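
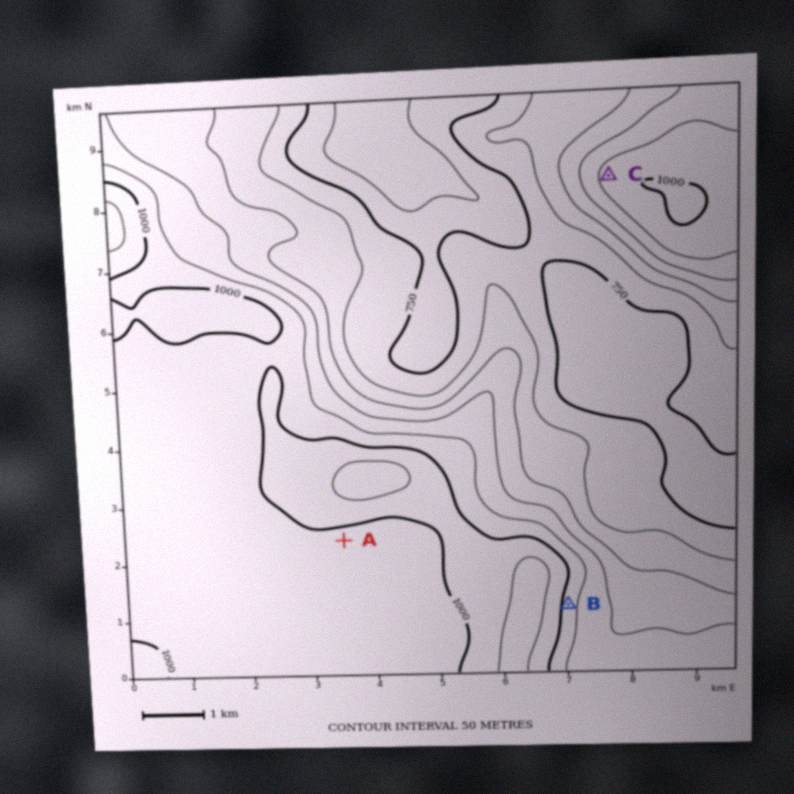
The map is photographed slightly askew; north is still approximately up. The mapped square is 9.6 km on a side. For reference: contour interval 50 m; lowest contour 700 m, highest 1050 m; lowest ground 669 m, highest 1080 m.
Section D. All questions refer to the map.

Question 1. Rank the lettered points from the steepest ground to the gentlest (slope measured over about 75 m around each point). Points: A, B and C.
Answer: B C A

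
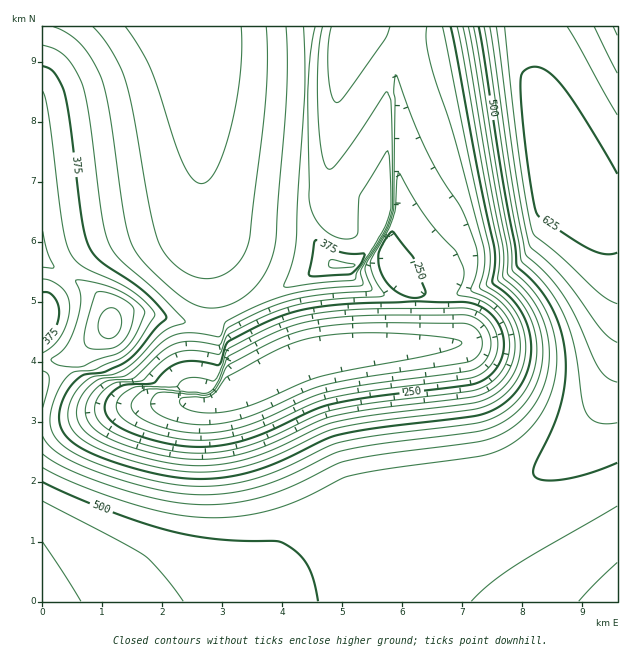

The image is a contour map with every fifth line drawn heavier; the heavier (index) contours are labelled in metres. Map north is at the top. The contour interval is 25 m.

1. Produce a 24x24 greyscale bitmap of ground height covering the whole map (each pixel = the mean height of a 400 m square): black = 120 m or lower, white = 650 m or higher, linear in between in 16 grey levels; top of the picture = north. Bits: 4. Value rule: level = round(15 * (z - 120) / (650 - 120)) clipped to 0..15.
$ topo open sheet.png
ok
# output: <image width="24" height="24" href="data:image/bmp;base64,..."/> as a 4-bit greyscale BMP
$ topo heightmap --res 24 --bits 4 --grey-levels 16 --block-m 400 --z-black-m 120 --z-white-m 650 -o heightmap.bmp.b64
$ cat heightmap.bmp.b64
<image width="24" height="24" href="data:image/bmp;base64,Qk2WAQAAAAAAAHYAAAAoAAAAGAAAABgAAAABAAQAAAAAACABAAATCwAAEwsAABAAAAAAAAAAAAAAABEREQAiIiIAMzMzAERERABVVVUAZmZmAHd3dwCIiIgAmZmZAKqqqgC7u7sAzMzMAN3d3QDu7u4A////AMzMy7u7u7uqqqqqmczMu7u7u7u6qqqqqczLu7u7u7u7uqqqqsu7qqqqq7u7u7uqqruqmZmZqqu7u7u7qqmIdmZ4iaqqqqu7u4dlRERFZ4mZmaq7u4ZDIhIjRWZ3eImru4ZDIRERIzREVWebvIh2QzIQAREiIjWKzImYZUQhEAARESWKzXmqhmZDIhERESWLzXiphmZmVERDNFeb3YiHZVVWd3VERGm97oh2VVVWd3ZERGre7od2VVVWZ2dURXru7odmVUVWZmdkVXvv/4dmVURVZmZlVozv/odmVERVZmZlVpz//odlVERVZmZlVp3/7odlVERVZlZlZ63+7ndlVERVZlVVZ63u7XZlRERVZlVVaL7u7WZVRERVZlVWaL7u3Q=="/>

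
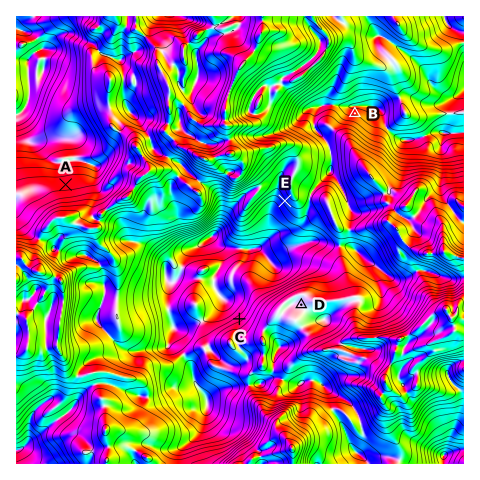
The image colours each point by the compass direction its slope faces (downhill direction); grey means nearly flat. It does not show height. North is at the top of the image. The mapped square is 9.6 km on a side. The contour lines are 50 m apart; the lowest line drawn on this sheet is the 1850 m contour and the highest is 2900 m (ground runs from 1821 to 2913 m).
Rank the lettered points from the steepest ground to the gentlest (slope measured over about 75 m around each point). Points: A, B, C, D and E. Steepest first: E C B A D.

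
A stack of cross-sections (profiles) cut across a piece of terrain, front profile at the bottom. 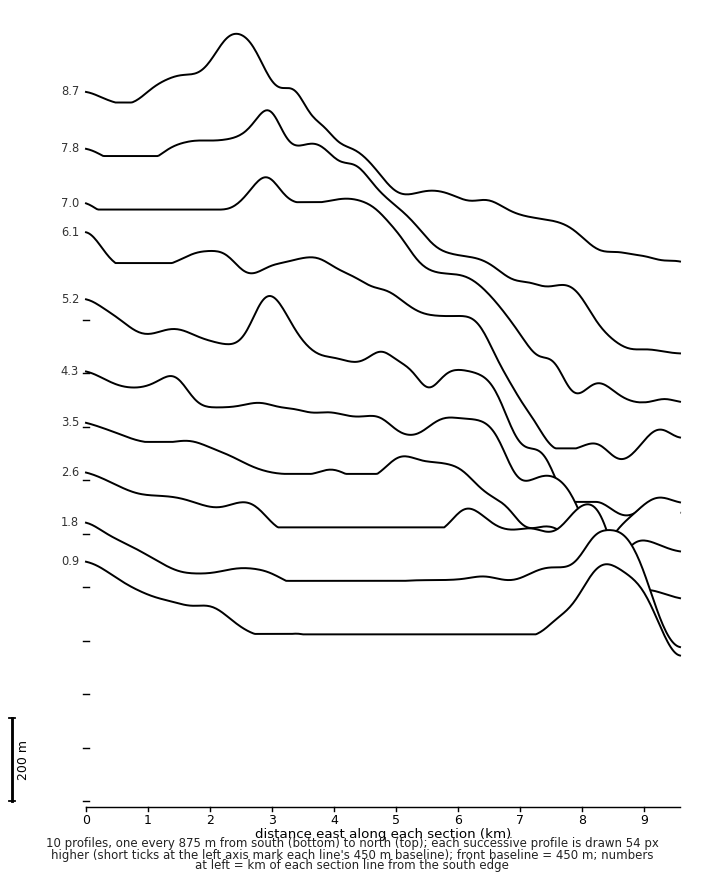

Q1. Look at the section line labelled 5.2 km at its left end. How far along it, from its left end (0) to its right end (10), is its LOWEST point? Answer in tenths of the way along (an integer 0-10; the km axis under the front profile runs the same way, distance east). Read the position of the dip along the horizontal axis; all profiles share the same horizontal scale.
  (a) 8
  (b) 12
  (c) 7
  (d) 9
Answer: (d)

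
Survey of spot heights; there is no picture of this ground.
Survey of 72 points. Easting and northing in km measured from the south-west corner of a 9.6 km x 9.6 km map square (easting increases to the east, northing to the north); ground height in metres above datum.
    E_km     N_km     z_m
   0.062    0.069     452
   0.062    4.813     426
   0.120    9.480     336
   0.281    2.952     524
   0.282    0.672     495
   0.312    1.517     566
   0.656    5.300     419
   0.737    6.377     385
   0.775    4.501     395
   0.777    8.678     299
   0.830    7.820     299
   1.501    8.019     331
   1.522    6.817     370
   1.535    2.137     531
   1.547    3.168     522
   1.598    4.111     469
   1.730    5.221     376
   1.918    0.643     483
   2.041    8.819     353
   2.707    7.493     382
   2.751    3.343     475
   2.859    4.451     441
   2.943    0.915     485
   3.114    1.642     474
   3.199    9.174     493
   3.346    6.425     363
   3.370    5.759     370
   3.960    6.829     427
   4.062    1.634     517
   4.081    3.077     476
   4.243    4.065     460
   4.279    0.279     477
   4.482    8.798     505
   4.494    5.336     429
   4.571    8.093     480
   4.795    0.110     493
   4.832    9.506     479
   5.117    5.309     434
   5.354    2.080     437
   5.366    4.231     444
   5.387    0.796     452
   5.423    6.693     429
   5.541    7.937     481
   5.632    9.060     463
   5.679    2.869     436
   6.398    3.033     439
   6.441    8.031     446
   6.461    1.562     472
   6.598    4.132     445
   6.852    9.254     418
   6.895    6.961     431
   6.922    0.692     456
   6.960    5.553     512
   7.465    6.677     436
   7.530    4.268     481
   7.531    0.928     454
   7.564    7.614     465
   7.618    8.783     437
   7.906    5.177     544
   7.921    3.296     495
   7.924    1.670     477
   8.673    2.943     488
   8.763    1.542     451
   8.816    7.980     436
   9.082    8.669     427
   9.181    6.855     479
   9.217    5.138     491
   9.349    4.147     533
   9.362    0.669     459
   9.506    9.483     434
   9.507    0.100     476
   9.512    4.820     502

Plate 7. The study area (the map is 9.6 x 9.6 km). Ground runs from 290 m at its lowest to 570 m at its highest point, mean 455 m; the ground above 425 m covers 70.7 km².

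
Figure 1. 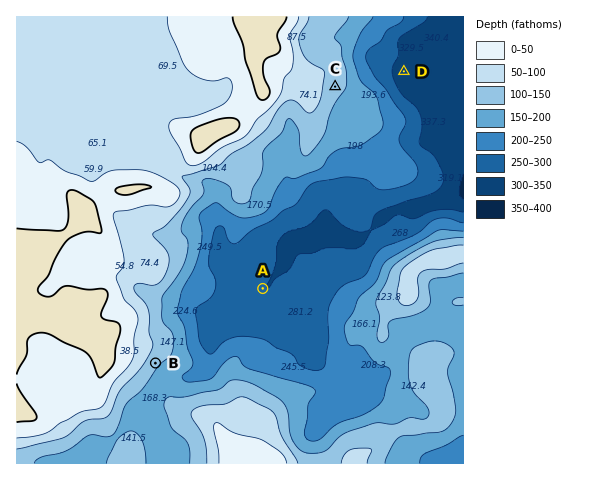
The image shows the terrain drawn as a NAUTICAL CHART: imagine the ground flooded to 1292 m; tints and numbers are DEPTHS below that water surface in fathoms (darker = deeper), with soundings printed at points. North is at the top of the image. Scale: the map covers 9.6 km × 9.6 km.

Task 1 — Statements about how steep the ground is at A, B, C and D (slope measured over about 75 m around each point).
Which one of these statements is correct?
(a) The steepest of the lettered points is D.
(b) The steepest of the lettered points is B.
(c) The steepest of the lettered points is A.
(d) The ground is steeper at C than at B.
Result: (b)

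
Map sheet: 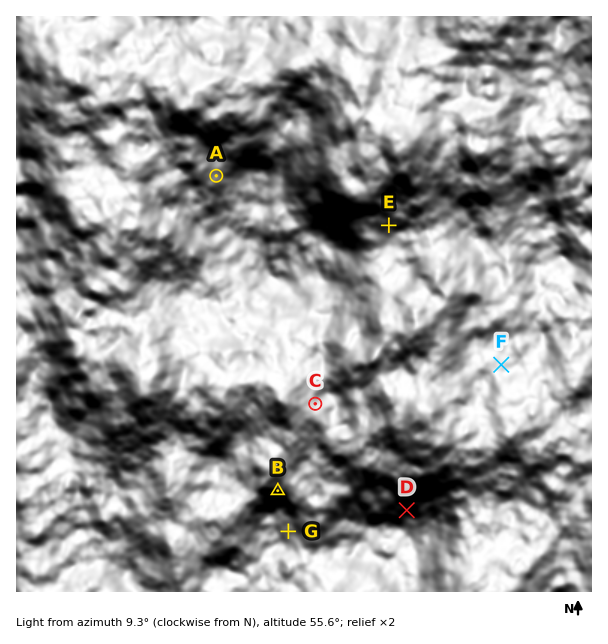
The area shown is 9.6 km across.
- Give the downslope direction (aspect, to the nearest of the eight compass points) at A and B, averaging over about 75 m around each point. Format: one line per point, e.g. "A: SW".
A: E
B: S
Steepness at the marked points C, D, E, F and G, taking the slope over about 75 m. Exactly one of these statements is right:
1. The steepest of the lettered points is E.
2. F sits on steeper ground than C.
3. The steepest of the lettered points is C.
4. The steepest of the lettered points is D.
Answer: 4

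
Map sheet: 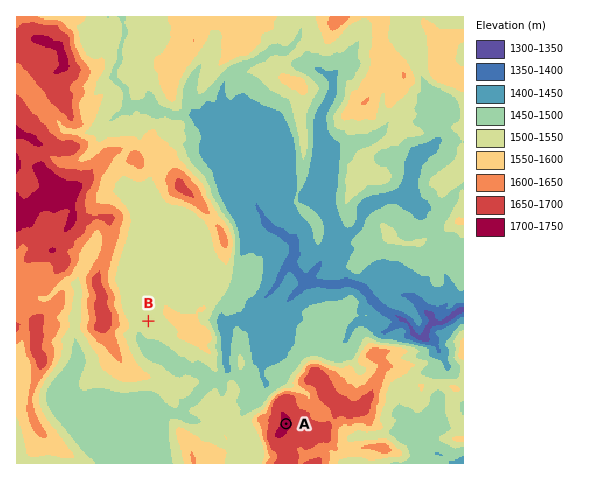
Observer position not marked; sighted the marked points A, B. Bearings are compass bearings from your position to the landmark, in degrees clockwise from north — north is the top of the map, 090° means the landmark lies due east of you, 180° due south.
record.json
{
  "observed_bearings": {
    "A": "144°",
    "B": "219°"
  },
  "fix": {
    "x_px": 182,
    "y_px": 280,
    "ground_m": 1520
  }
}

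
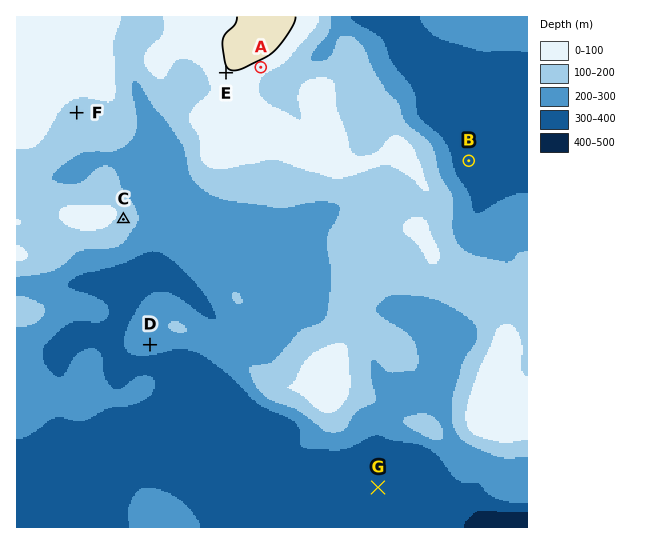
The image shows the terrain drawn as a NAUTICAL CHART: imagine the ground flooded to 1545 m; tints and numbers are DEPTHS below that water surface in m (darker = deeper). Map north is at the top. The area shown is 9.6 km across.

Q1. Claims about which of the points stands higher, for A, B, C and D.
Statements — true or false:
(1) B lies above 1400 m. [false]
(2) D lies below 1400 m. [true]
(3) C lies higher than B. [true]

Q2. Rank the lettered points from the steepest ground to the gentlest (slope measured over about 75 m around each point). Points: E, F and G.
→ E F G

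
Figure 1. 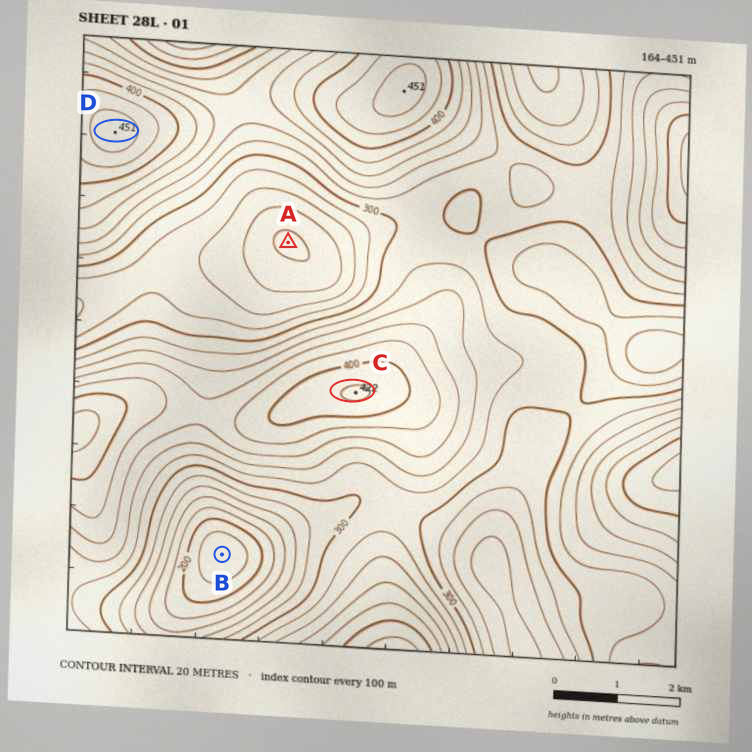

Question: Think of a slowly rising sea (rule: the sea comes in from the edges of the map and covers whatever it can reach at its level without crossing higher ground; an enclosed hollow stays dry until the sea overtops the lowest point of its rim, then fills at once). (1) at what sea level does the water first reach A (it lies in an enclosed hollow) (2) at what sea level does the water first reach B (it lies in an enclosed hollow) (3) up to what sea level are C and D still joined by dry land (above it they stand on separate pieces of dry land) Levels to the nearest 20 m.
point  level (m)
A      280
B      240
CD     300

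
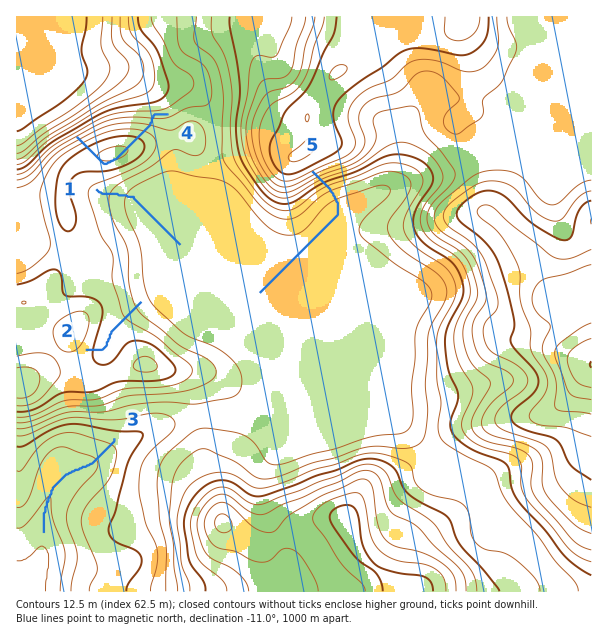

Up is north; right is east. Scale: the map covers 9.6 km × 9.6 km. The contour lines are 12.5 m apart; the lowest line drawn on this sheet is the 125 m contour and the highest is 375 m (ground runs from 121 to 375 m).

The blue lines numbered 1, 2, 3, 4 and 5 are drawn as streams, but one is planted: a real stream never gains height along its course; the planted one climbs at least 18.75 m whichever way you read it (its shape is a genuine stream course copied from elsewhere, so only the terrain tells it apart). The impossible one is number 4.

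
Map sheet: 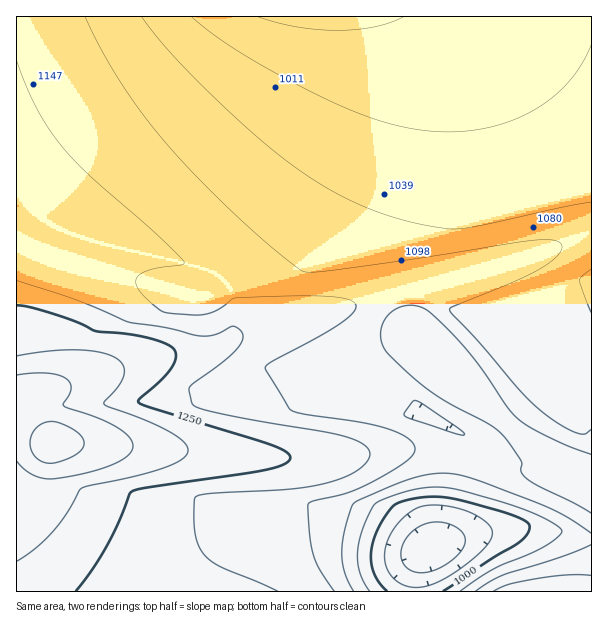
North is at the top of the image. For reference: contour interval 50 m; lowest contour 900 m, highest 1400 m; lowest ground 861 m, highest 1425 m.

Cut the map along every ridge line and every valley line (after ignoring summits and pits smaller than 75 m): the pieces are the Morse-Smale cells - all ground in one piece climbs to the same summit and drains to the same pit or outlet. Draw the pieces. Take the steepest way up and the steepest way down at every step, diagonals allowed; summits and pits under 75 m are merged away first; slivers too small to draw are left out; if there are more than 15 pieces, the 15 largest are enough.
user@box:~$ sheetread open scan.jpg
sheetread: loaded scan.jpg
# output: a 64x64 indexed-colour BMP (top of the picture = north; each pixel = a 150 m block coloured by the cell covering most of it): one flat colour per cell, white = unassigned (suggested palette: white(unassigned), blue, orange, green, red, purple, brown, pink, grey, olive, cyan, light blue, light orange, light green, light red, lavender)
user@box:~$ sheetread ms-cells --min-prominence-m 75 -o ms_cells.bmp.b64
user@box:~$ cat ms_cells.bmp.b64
<image width="64" height="64" href="data:image/bmp;base64,Qk12CAAAAAAAAHYAAAAoAAAAQAAAAEAAAAABAAQAAAAAAAAIAAATCwAAEwsAABAAAAAAAAAA////ALR3HwAOf/8ALKAsACgn1gC9Z5QAS1aMAMJ34wB/f38AIr28AM++FwDox64AeLv/AIrfmACWmP8A1bDFACIiIiIiIiIiIiIiIiIiIiIiIiIiIiIzMzMzMzMzMzMzIiIiIiIiIiIiIiIiIiIiIiIiIiIiIjMzMzMzMzMzMzMiIiIiIiIiIiIiIiIiIiIiIiIiIiIiIzMzMzMzMzMzMyIiIiIiIiIiIiIiIiIiIiIiIiIiIiIjMzMzMzMzMzMzIiIiIiIiIiIiIiIiIiIiIiIiIiIiIiIzMzMzMzMzMzMiIiIiIiIiIiIiIiIiIiIiIiIiIiIiIiIzMzMzMzMzMyIiIiIiIiIiIiIiIiIiIiIiIiIiIiIiIiIiMzMzMzIiIiIiIiIiIiIiIiIiIiIiIiIiIiIiIiIiIiIiIiIiIiIiIiIiIiIiIiIiIiIiIiIiIiIiIiIiIiIiIiIiIiIiIiIiIiIiIiIiIiIiIiIiIiIiIiIiIiIiIiIiIiIiIiIiIiIiIiIiIiIiIiIiIiIiIiIiIiIiIiIiIiIiIiIiIiIiIiIiIiIiIiIiIiIiIiIiIiIiIiIiIiIiIiIiIiIiIiIiIiIiIiIiIiIiIiIiIiIiIiIiIiIiIiIiIiIiIiIiIiIiIiIiIiIiIiIiIiIiIiIiIiIiIiIiIiIiIiIiIREiIiIiIiIiIiIiIiIiIiIiIiIiIiIiIiIiIiIiIiERESIiIiIiIiIiIiIiIiIiIiIiIiIiIiIiIiIiIiIiERERIiIiIiIiIiIiIiIiIiIiIiIiIiIiIiIiIiIiIiEREREiIiIiIiIiIiIiIiIiIiIiIiIiIiIiIiIiIiIiERERESIiIiIiIiIiIiIiIiIiIiIiIiIiIiIiIiIiIiERERERIiIiIiIiIiIiIiIiIiIiIiIiIiIiIiIiIiIiEREREREiIiIiIiIiIiIiIiIiIiIiIiIiIiIiIiIiIiERERERESIiIiIiIiIiIiIiIiIiIiIiIiIiIiIiIiIiERERERERIhEiIiIiIiIiIiIiIiIiIiIiIiIiIiIiIhEREREREREiIRESIiIiIiIiIiIiIiIiIiIiIiIiIiIhERERERERESIhERERIiIiIiIiIiIiIiIiIiIiIiIiIhERERERERERIiERERERESIiIiIiIiIiIiIiIiIiIiIhEREREREREREiERERERERERERIiIiIiIiIiIiIiIiIhERERERERERESIREREREREREREREiIiIiIiIiIiIiIhERERERERERERIiEREREREREREREREiIiIiIiIiIiIhEREREREREREREiIRERERERERERERERERIiIiIiIiIhERERERERERERESIhERERERERERERERERERESIiIiIhERERERERERERERIiERERERERERERERERERERERIiIhEREREREREREREREiIhERERERERERERERERERERERERERERERERERERERESIiERERERERERERERERERERERERERERERERERERERERIiIREREREREREREREREREREREREREREREREREREREREiIhERERERERERERERERERERERERERERERERERERERESIiIRERERERERERERERERERERERERERERERERERERERIiIhEREREREREREREREREREREREREREREREREREREREiIiERERERERERERERERERERERERERERERERERERERESIiIhERERERERERERERERERERERERERERERERERERERIiIREREREREREREREREREREREREREREREREREREREREiIRERERERERERERERERERERERERERERERERERERERESIRERERERERERERERERERERERERERERERERERERERERIRERERERERERERERERERERERERERERERERERERERERERERERERERERERERERERERERERERERERERERERERERERERERERERERERERERERERERERERERERERERERERERERERERERERERERERERERERERERERERERERERERERERERERERERERERERERERERERERERERERERERERERERERERERERERERERERERERERERERERERERERERERERERERERERERERERERERERERERERERERERERERERERERERERERERERERERERERERERERERERERERERERERERERERERERERERERERERERERERERERERERERERERERERERERERERERERERERERERERERERERERERERERERERERERERERERERERERERERERERERERERERERERERERERERERERERERERERERERERERERERERERERERERERERERERERERERERERERERERERERERERERERERERERERERERERERERERERERERERERERERERERERERERERERERERERERERERERERERERERERERERERERERERERERERERERERERERERERERERERERERERERERERERERERERERERERERERERERERERERERERERERERERERERERERERERERERERERERERERERERERERERERERERERERERERERERERERERERERERERERERERERERERERERERERERERERERERERERERERERERERERERERERERERERERERERERERERERERERERERERERERERERERERERERERERERERERERERERERERERERERERERERERERERERER"/>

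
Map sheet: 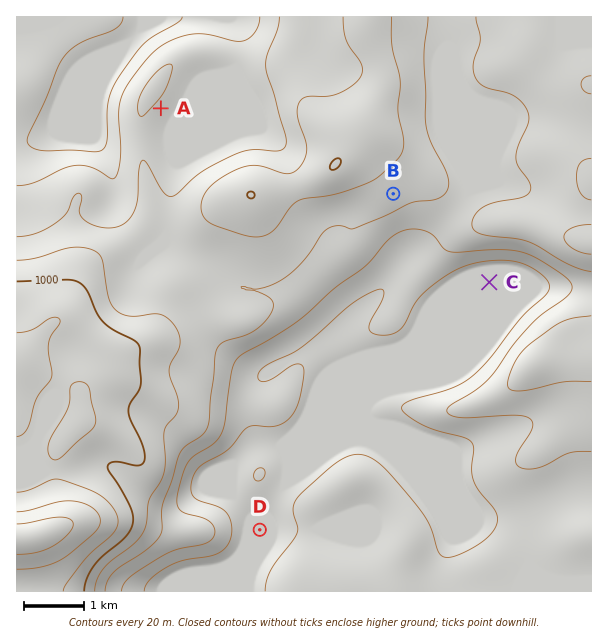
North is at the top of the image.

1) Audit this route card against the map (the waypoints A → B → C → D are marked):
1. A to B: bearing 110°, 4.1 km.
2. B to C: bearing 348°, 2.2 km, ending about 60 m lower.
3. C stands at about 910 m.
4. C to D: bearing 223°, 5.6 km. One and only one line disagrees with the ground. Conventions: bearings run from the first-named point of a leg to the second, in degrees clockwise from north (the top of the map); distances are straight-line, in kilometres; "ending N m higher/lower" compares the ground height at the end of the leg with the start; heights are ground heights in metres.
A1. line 2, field bearing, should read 133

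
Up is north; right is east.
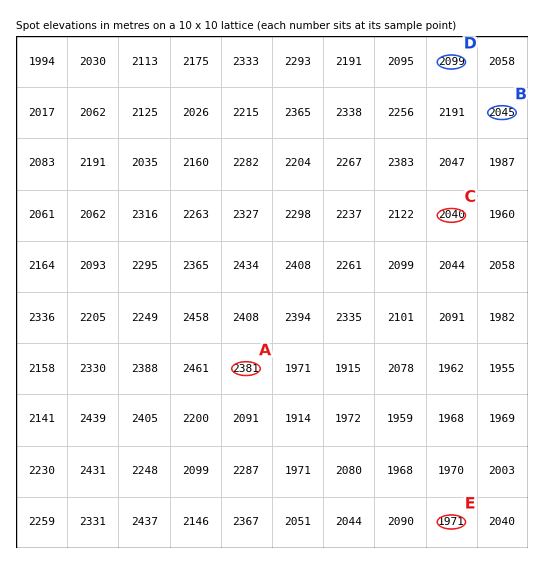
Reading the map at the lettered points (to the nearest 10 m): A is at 2380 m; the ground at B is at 2040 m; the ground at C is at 2040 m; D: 2100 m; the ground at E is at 1970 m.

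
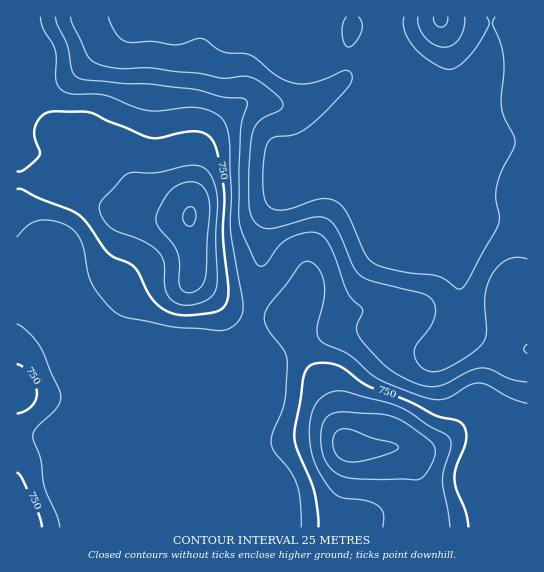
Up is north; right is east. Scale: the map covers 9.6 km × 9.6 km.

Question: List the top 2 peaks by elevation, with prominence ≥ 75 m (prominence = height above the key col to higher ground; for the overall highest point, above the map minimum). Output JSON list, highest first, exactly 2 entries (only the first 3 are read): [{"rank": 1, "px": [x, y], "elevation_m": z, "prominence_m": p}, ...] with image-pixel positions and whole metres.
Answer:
[{"rank": 1, "px": [349, 446], "elevation_m": 837, "prominence_m": 202}, {"rank": 2, "px": [190, 217], "elevation_m": 827, "prominence_m": 108}]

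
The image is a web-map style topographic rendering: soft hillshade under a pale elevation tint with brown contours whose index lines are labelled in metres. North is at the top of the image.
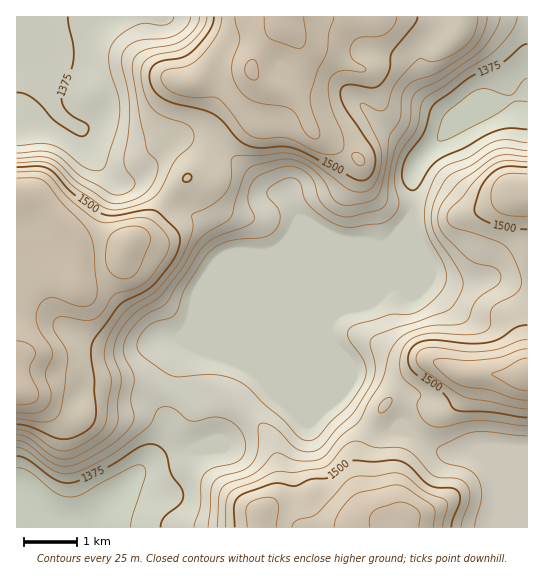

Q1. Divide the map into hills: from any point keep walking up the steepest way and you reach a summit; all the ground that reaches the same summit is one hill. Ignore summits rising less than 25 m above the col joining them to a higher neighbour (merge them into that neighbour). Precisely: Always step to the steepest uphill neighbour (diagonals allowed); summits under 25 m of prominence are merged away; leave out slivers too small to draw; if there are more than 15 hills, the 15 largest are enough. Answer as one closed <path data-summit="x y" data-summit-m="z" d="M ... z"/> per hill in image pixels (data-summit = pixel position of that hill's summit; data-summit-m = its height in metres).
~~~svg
<path data-summit="17 391" data-summit-m="1592" d="M17 49l-1 449 9 3 11 10 2 17 39 0 8-3 8-6 70-74 6-23 20-31-4-10 0-14 9-19 139-57 46-45-14-5-23 0-9-2-32-19-14-25-16-3-6-4-19-20-13-9-18-18-8-4-17-1-11 3-17 12-28 29-7 3-12-2-22-24-12-27-16-10-12-14-5-15-4-28-5-4z"/><path data-summit="285 18" data-summit-m="1590" d="M527 16l-510 0-1 33 23 10 5 4 4 28 5 15 12 14 16 10 12 27 22 24 12 2 7-3 28-29 17-12 11-3 17 1 8 4 18 18 13 9 19 20 6 4 16 3 14 25 36 20 28 1 18 4 6-2 23-26 0-42 9-18 26-25 44-21 11-8 26-12z"/><path data-summit="409 518" data-summit-m="1580" d="M346 279l-13 12-8 4-128 52-9 14-3 8 0 12 15 22 11 38-16 8-22 4-24 11-10 7-46 48-8 6-8 2 441 1-23-58-17-17-36-1-35-21-16 0-8 2-8-1-18-12-20-19-4-10 0-42-5-14 0-12z"/><path data-summit="527 374" data-summit-m="1593" d="M411 217l-22 26-10 2-30 30-8 15-13 33 0 12 5 14 2 46 2 6 20 19 18 12 8 1 8-2 16 0 35 21 36 1 17 17 24 57 8 1 1-243-27-6-50 4-20-6-18-42z"/><path data-summit="527 197" data-summit-m="1549" d="M527 92l-22 9-14 10-44 21-30 30-5 13 0 50 4 18 15 34 20 6 50-4 13 4 14 0z"/>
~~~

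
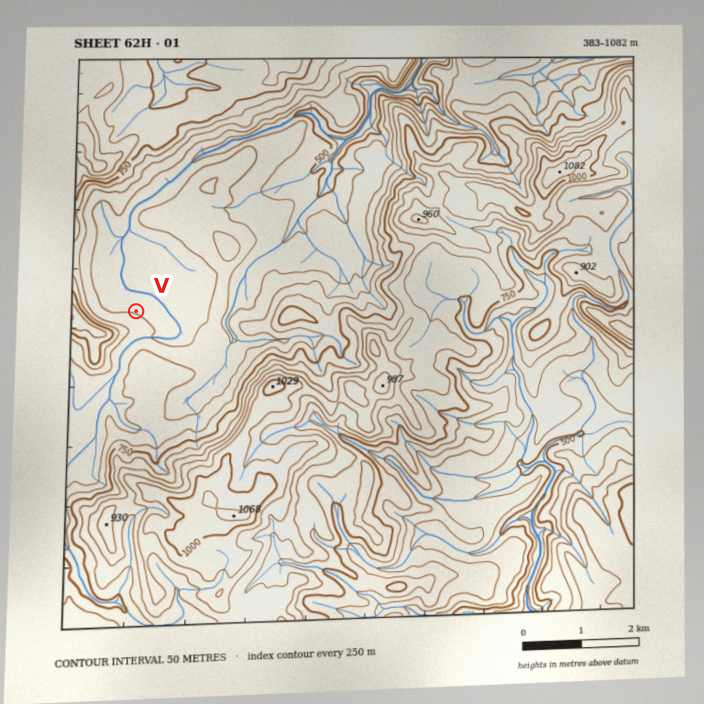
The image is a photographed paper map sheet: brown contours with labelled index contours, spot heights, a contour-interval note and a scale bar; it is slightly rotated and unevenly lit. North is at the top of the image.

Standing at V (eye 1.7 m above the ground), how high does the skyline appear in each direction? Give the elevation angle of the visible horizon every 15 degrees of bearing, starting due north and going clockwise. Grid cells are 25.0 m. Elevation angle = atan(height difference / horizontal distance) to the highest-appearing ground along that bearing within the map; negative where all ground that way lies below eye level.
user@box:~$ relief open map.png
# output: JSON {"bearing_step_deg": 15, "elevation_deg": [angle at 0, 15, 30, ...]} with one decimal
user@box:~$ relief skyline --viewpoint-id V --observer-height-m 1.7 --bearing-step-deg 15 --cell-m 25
{"bearing_step_deg": 15, "elevation_deg": [3.8, 3.0, 2.8, 1.7, 2.1, 3.5, 3.5, 4.6, 9.2, 7.8, 7.7, 7.3, 6.8, 8.1, 10.2, 16.0, 18.0, 14.4, 13.1, 8.7, 4.8, 3.2, 3.7, 7.2]}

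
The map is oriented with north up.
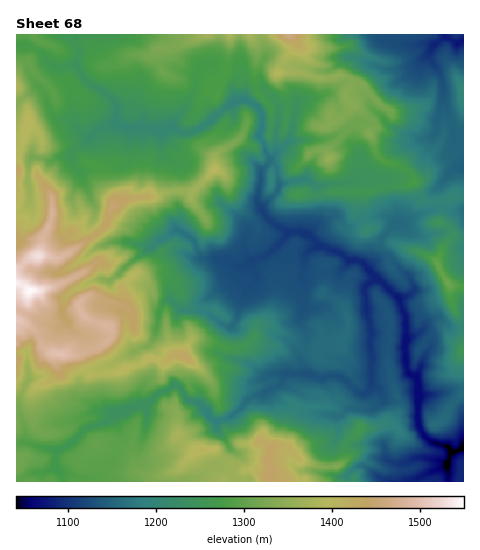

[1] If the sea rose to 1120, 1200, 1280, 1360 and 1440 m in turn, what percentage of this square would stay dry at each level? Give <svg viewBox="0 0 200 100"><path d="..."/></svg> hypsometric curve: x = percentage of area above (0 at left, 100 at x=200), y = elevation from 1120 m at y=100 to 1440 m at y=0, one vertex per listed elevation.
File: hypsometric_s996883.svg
<svg viewBox="0 0 200 100"><path d="M187 100l-55-25-52-25-46-25-23-25"/></svg>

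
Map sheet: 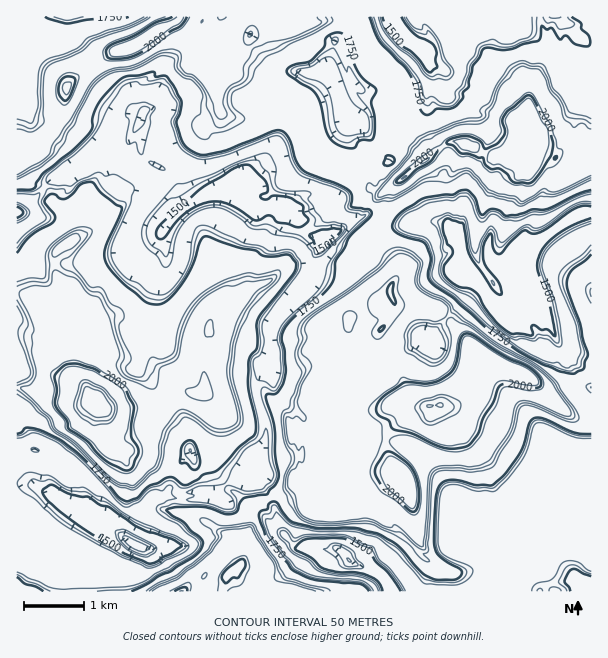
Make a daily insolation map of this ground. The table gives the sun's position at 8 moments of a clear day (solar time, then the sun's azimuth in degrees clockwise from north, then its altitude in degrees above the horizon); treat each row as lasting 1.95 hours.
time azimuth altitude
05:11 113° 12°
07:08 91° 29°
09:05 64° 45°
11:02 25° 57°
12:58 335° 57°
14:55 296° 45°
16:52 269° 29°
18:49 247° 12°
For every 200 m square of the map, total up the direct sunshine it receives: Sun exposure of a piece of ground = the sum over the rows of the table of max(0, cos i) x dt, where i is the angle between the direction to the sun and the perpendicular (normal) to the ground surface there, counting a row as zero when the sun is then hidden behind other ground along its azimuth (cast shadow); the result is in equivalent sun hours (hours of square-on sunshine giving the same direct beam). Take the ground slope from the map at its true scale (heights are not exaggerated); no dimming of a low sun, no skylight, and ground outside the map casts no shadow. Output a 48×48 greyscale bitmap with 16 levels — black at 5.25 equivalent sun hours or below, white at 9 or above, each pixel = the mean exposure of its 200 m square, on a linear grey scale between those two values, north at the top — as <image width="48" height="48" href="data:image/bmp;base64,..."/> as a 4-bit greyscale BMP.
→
<image width="48" height="48" href="data:image/bmp;base64,Qk32BAAAAAAAAHYAAAAoAAAAMAAAADAAAAABAAQAAAAAAIAEAAATCwAAEwsAABAAAAAAAAAAAAAAABEREQAiIiIAMzMzAERERABVVVUAZmZmAHd3dwCIiIgAmZmZAKqqqgC7u7sAzMzMAN3d3QDu7u4A////AOzN7cu7q7vM2q7u27vMu6athmzt7t7I3s3N3uzMy6vdu7vty6mZm3LFnMne7u3d7O7u7tzKmaqszMzcu7vYNxxq3b3d7u3e3e7u7duYhaq7ze7LubyAMMWGqs3e7u7u7u7u7btgB0NIru67MhAARTZbmbzu7u7u7u7u3LtlNKWLu7u5AAAAA0jOmazO7u7u7u7t3LtH3Fruyt6DNb3tu+6ZmZvM7u7u7u7dzII0fcuqqZ7Wq+7u7tWJmIzM7u7u7u23RYRlU7l7qrusje7u7WrrlmQkvu7u7rl460GLZ2nImsyqvu7u267qhiasWu7u7t3usxVnt67dx5y5vu7uzd7LoiRGxr7u7u3qMEncrJxr7Dq7rO7tzd3MyYvri4zu7rtwAp7t3Isd3bF7je7u3e3HOKeeepveyWIjSszrzIrIVXw5ru7u7tlZve6c2JlzaetGp2WqvMY37rlIvt7u7Hvqhq65yaIUjbWYuu6svNzM3rhLzO7u3c7bzc3YySKNvEu7vOzLzd283ql7zO7uzMzdzd3cm5rrus27zMy7y83e3bm5u+7u3NzLvO7tZIi6zLrc3MvKus3u7LiZms7u7d3cy87t3smpu6rd3dy7vLvu7KZomc7u7u7rqq7uuHmrqK3u7u7cy6ru7Zxmm+7u7t6qqK3ZmqzKhc3u7u7MzMvt3ox2ut7t7Z2IqMuamJqWWczu7u68zMvd3ptJnN7t3duyJ+u6q7t2PX3u7u3t3dzO7sdVqrvu7dzO7bu6y7tWbr7u7uzNzL3M7umDa7y97t3ey6vMu7o1u93e7c3cu6vdze6GGMzbztzLuqzWy7d53d2u3M3Lu7rN3cy7s6zMy97ZmpyLu6XM7ty8vd3My7y+7u7u6Zq9zM7rl5psu6jdzdy8mOq83Lyu7ty7u5et3N3NuqSIWqrN3MzLyruMy6zO7d3dzKiL7u7LyoOggqrM7szN3dx7qKze7dzezKMHvuu92XPF2iUrzJyN7u65xpvN7c3MvJvJOOs6xThzRURBnmuu7u7cy4m8zdzNua7Ky1e1V3ishDiTA0S8vu283cub7u7oWLxl2rg525WVqqZkNFtrzN3u7u23XO2s60WtzLpDWmdtp3betMQzve7u7t3txUi7x97uzKu2WLemfet87u6XOu7u7exERImbnO7d3LqsqYRt7u683u7nta7t7tfM3YRafe7MzMzM3H263u7M3tzsfHvr3andqc60ru2rutzNy8zLnu673tvembvLnbztq87u7u2rue3M3cusvu293crMtqnKSrnczc3u7u3Lmu7sy73cy+u8zcq5eIis3KjI2azu7u7aze7qu73azMzLzMq8yllkdUtY7Gnu7d7Ku97prLzLzu67zMvO3cUiW7eu7trOtYzLru7IiHrczdzMzc3czthDM1nu7uqb7Iar3uyolMvN3t3d3t3Ny8zOk4zu7u63bOvN7sqKdszMu87u7u7c3cu7zEju7tjdtkqM7bpxLN3tzM3t2+7MzM3bq7id3ezu7tjO7KcLvu7u7MzcjQ=="/>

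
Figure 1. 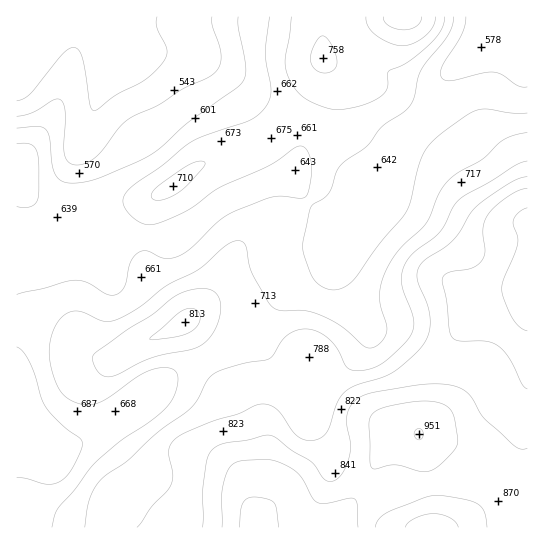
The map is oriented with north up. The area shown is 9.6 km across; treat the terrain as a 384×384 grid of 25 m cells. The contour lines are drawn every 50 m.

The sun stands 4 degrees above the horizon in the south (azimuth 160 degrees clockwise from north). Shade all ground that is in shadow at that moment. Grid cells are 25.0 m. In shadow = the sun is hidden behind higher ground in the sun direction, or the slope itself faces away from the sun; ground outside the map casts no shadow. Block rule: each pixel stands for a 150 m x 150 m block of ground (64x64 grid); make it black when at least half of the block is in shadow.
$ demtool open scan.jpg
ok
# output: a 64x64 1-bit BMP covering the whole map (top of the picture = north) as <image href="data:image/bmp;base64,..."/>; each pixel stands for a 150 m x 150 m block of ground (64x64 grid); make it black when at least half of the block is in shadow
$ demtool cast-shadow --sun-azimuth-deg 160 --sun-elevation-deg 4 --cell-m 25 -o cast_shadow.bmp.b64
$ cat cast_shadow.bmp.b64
<image width="64" height="64" href="data:image/bmp;base64,Qk0+AgAAAAAAAD4AAAAoAAAAQAAAAEAAAAABAAEAAAAAAAACAAATCwAAEwsAAAIAAAAAAAAA////AAAAAAAAAAAAAAPAAAAAAAADB/wAAgAAAAOH/4APwAAAB8f/wB/gAAAHw//A//AAYAfD/4D/+ABw5+H+AP/8AP/34AAA//4A///gAAA//wD//+AAAB//+f//gAAAD/////8AAAAH/////wAAAAD/////gcAAAB//////8AAAD///v//8AAAH//8D//4AAAP//gP//wAAAf/+Af/+AAAA//wB//wAAAA//gH/+AAAAAf/Af/wAAAYAf+B//AABj4Af///8AAHP8A////4AAf/4AH///AAB//4Af//4AAP//wB///AAB///wD//4AAH///AP//AAAf//+A//8AAB///4D//wB4H///gP///HgN///AH//+OAH//8Af//8QAP//4A///wAA///wD///gAB///gH///AAD///AP///AAAAH+Af///AAAAP4AB///A4IAAgAH//8H/8AAAAf//wf/8AAAB///B//4AAAH//8H//wAAAf//wf//wAAB///h///wAAH///j///wAAP//+P///gAA///8f//+AAB///x///wAAB///j///AAAD//+P///AAAH//4f//8AAAf//x///gAAB/+/H//+AAAH/z8f//wAAAf/Ph//+AAAA/4ED//wEAAD/AAP/+AYAAH8AA//gBAAAPAAB/4AAAAAYAAD+AAAAABgA=="/>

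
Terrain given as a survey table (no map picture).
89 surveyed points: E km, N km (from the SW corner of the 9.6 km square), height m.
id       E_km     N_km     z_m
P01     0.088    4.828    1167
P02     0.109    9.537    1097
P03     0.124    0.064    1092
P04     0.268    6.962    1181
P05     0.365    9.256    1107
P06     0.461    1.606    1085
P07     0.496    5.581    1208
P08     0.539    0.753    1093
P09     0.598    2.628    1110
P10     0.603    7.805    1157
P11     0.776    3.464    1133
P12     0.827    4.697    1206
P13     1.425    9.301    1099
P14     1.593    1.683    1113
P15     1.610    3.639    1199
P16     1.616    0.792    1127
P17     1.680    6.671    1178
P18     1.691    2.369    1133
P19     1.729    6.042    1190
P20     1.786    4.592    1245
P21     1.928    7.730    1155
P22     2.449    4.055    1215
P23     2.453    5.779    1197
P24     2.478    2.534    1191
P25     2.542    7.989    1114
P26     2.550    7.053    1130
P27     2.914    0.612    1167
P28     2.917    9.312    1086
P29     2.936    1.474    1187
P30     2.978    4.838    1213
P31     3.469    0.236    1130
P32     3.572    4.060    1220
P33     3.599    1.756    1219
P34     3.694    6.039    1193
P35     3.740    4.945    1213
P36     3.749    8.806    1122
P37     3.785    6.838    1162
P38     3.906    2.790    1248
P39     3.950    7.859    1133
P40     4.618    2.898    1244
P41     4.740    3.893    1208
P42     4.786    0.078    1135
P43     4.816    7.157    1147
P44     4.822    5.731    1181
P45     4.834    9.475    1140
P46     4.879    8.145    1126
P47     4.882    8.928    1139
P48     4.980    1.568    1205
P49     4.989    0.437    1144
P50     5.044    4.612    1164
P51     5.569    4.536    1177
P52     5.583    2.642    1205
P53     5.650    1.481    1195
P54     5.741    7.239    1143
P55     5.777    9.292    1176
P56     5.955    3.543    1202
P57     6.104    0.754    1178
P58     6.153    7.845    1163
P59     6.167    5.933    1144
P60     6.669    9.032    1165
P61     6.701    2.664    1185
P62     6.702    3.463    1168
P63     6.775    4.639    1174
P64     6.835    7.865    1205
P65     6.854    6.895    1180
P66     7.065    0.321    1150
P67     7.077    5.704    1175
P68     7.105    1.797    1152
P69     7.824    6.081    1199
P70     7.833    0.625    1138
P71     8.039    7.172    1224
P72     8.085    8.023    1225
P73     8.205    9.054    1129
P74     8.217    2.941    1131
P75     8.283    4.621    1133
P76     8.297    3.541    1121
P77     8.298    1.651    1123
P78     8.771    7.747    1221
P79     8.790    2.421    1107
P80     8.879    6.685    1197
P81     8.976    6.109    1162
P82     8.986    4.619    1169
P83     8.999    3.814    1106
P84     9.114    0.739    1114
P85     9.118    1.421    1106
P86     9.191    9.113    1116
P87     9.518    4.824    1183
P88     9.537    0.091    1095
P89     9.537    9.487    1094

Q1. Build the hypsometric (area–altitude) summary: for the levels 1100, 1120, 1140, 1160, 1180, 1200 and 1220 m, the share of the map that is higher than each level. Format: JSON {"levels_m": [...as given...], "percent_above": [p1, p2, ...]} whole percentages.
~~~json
{"levels_m": [1100, 1120, 1140, 1160, 1180, 1200, 1220], "percent_above": [95, 84, 69, 52, 35, 21, 9]}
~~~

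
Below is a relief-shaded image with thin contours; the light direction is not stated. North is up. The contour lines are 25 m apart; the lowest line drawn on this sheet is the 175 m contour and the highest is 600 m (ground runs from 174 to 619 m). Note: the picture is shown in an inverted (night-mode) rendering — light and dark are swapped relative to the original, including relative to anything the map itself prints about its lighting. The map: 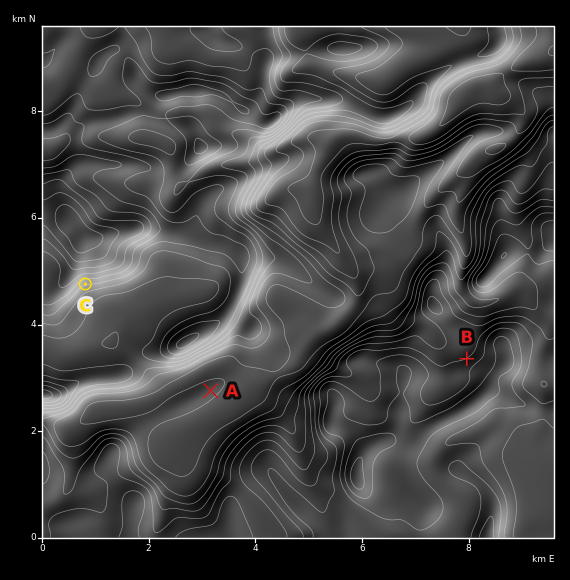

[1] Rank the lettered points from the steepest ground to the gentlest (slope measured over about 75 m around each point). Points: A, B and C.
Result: C B A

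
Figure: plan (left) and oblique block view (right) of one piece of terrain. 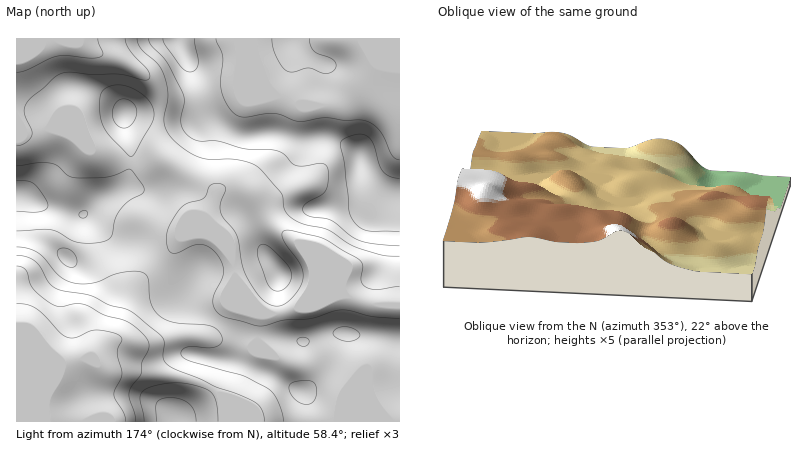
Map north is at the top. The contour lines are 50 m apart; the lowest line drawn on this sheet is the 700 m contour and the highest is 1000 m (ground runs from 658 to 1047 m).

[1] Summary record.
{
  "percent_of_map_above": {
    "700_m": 93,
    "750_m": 90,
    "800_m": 85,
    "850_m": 69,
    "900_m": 34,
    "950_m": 14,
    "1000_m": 3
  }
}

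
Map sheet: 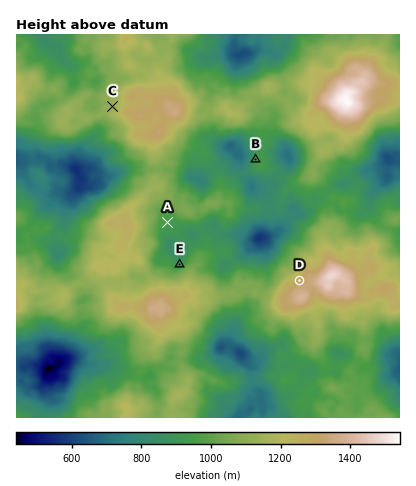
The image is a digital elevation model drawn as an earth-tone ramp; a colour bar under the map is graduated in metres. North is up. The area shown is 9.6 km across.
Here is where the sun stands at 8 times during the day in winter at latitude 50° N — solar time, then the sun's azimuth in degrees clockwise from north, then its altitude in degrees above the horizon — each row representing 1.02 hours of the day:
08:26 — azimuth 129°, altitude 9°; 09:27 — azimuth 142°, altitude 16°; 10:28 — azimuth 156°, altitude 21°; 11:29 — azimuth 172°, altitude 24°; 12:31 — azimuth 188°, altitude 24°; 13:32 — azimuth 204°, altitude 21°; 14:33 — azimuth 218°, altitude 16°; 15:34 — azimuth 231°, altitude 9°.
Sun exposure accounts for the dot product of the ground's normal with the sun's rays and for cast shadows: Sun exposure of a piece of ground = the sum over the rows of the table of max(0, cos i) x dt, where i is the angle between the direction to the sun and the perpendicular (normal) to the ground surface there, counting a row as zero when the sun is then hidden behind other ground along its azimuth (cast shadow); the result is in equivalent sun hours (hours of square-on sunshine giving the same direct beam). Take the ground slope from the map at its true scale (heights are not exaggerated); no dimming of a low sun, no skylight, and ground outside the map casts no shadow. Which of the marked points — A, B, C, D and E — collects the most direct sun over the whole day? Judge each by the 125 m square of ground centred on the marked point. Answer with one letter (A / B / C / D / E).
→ A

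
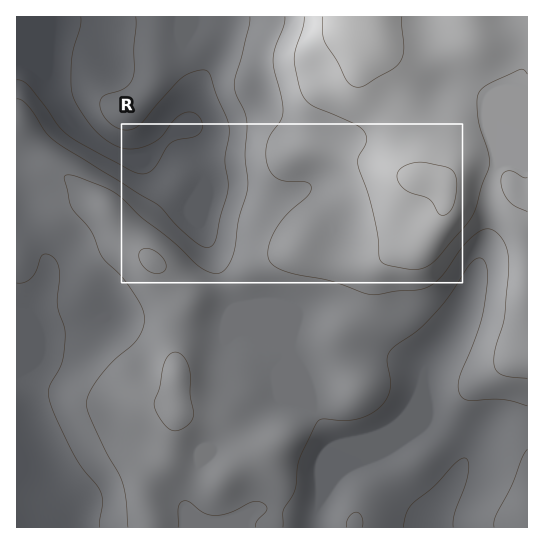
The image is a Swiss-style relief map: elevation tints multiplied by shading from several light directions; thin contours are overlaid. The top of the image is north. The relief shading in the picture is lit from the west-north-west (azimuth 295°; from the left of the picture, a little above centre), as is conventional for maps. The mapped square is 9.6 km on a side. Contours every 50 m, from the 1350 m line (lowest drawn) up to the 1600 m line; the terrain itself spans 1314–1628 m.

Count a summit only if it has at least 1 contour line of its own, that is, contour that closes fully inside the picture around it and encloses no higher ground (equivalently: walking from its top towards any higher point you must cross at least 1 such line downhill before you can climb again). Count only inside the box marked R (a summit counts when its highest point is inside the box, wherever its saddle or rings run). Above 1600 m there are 1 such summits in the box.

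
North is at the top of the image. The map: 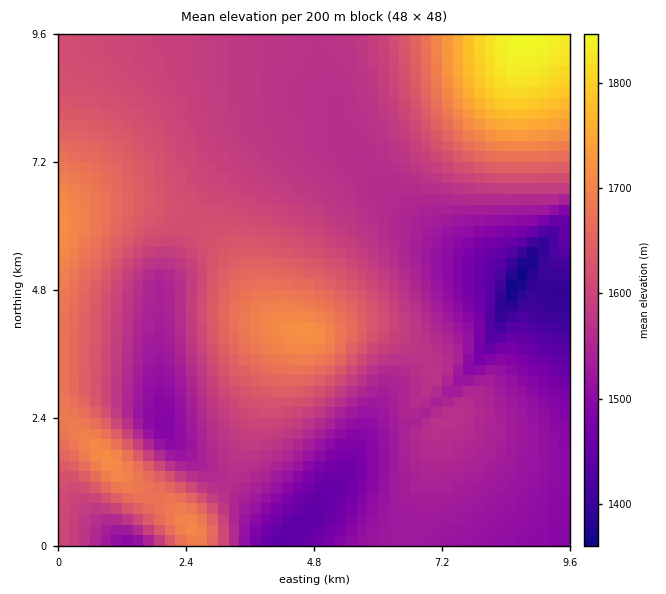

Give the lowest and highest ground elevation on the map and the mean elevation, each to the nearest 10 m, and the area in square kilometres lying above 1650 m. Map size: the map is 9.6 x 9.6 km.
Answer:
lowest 1350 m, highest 1850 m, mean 1590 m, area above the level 18.1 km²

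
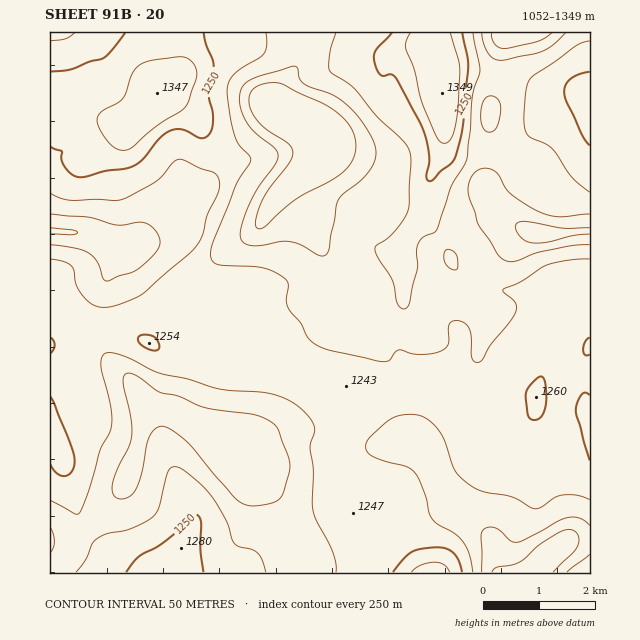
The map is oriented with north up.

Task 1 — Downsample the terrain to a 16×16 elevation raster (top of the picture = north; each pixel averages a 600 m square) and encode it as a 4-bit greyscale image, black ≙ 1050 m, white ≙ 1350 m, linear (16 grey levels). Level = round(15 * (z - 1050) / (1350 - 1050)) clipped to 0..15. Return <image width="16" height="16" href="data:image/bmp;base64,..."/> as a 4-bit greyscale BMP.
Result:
<image width="16" height="16" href="data:image/bmp;base64,Qk32AAAAAAAAAHYAAAAoAAAAEAAAABAAAAABAAQAAAAAAIAAAAATCwAAEwsAABAAAAAAAAAAAAAAABEREQAiIiIAMzMzAERERABVVVUAZmZmAHd3dwCIiIgAmZmZAKqqqgC7u7sAzMzMAN3d3QDu7u4A////AHibqHeIq3Mjd3mXZ5mHZmSGWHVHiId4iKdXU0eId4iJmFREV4h4iaqXVneImIiIqpiJiIiHeIiamImZh2d3d4mGeIiHZ3d3iGRGd2Vnh3VWVWZ2NFd3VESZh3cxNnlVd6zIiFEVe3Z5vO22ESedhoq83rc0eb6Wiom8uHaJzoNH"/>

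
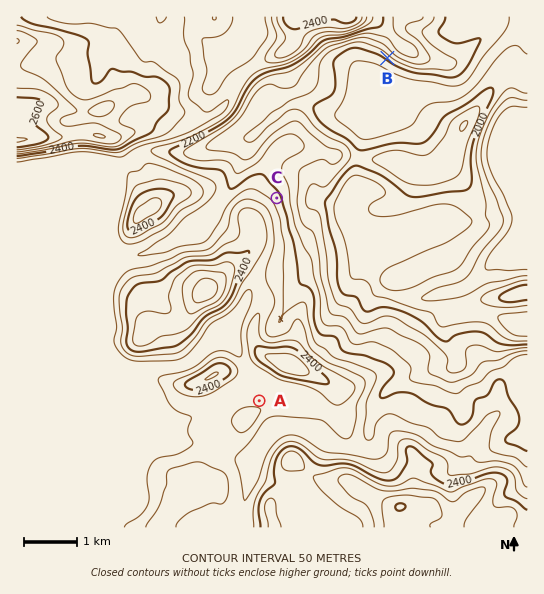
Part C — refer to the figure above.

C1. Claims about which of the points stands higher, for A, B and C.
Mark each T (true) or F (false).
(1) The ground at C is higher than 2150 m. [T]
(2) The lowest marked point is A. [F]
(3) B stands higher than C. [F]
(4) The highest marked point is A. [T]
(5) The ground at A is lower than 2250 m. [F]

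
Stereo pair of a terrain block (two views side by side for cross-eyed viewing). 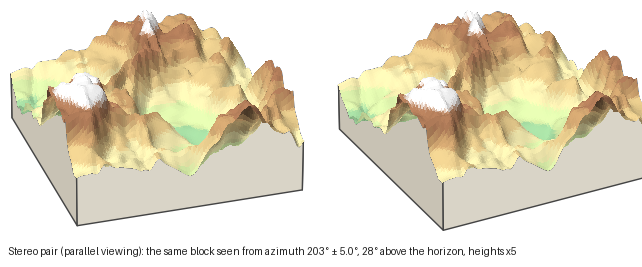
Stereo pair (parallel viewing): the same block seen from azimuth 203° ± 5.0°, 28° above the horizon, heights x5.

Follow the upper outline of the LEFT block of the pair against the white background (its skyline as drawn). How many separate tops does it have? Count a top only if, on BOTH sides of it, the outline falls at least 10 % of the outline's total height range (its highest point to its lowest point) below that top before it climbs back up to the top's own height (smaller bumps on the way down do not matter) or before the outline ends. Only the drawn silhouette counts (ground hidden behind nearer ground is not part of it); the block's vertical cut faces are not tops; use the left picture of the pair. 2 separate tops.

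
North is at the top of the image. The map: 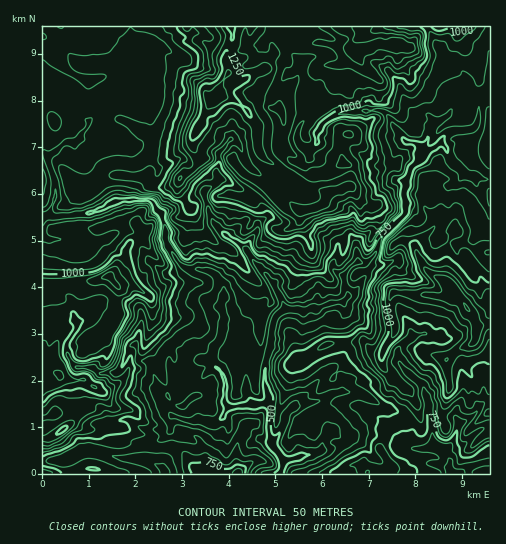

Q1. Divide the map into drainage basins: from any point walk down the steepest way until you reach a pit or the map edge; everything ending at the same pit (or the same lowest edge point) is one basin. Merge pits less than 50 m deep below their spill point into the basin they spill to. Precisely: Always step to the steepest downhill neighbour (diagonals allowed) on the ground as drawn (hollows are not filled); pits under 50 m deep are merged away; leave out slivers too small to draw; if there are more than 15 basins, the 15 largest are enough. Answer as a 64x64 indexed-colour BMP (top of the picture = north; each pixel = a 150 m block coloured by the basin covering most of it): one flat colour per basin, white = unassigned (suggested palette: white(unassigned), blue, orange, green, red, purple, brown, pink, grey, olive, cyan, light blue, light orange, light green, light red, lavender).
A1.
<image width="64" height="64" href="data:image/bmp;base64,Qk12CAAAAAAAAHYAAAAoAAAAQAAAAEAAAAABAAQAAAAAAAAIAAATCwAAEwsAABAAAAAAAAAA////ALR3HwAOf/8ALKAsACgn1gC9Z5QAS1aMAMJ34wB/f38AIr28AM++FwDox64AeLv/AIrfmACWmP8A1bDFADMzMxEzMzMzMzMzMRERERERERERERERERIiIiIiIiIiMzMzMzMzMzMzMzERERERERERERERERERESIiIiIiIiIzMzMzMzMzMzMzMRERERERERERERERERESIiIiIiIiIjMzMzMzMzMzMzERERERERERERERERERESIiIiIiIiIiMzMzMzMzMxEREREREREREREREREREREREiIiIiIiIiIRMzMzMzMxERERERERERERERERERERERESIiIiIiIiIhETMxERExERERERERERERERERERERERERIiIiIiIiIiERERERERERERERERERERERERERERERERERIiIiIiIiIRERERERERERERERERERERERERERERERERERIiIiIiIhERERERERERERERERERERERERERERERERERESIiIiIiERERERERERERERERERERERERERERERERERESIiIiIiIRERERERERERERERERERERERERERERERERERIiIiIiIhERERERERERERERERERERERERERERERERERIiIiIiIiERERERERERERERERERERERERERERERERERESIiIiIiIREREREREREREREREREREREREREREREREREREiIiIiIhERERERERERERERERERERERERERERERERERERIiIiIiEREREREREREREREREREREREREREREREREREREiEiIiIRERERERERERERERERERERERERERERERERERERERIiIhERERERERERERERERERERERERERERERERERERERERIiERERERERERERERERERERERERERERERERERERERERESIRERERERERERERERERERERERERERERERERERERERERIhERERERERERERERERERERERERERERERERERERERERERERERERERERERERERERERERERERERERERERERERERERERERERERERERERERERERERERERERERERERERERERERERERERERERERERERERERERERERERERERERERERERERERERERERERERERERERERERERERERERERERERERERERERERERERERERERERERERERERERERERERERERERERERERERERERERERERERERERERERERERERERERERERERERERERERERERERERERERERERERERERERERERERERERERERERERERERERERERERERERERERERERERERERERERERERERERERERERERERERERERERERERERERERERERERERERERERERERERERERERERERERERERERERERERERERERERERERERERERERERERERERERERERERERERERERERERERERERERERERERERERERERERERERERERERERERERERERERERERERERERERERERERERERERERERERERERERERERERERERERERERERERERERERERERERERERERERERERERERERERERERERERERERERERERERERERERERERERERERERERERERERERERERERERERERERERERERERERERERERERERERERERERERERERERERERERERERERERERERERERERERERERERERERERERERERERERERERERERERERERERERERERERERERERERERERERERERERERERERERERERERERERERERERERERERERERERERERERERERERERERERERERERERERERERERERERERERERERERERERERERERERERERERERERERERERERERERERERERERERERERERERERERERERERERERERERERERERERERERERERERERERERERERERERERERERERERERERERERERERERERERERERERERERERERERERERERERERERERERERERERERERERERERERERERERERERERERERERERERERERERERERERERERERERERERERERERERERERERERERERERERERERERERERERERERERERERERERERERERERERERERERERERERERERERERERERERERERERERERERERERERERERERERERERERERERERERERERERERERERERERERERERERERERERERERERERERERERERERERERERERERERERERERERERERERERERERERERERERERERERERERERERERERERERERERERERERERERERERERERERERERERERERERERERERERERERERERERERERERERERERERERERERERERERERERERERERERERERERERERERERERERERERERERERERERERERERERERERERERERERERERERERERERERERERERERERERERERERERERERERERERERERERERERERERERERERERERERERERERERERERERERERERERERERERERERERERERERERERERERERERERERERERERERERERERERERERERERERERERERERERERERERERERERERERERERERERERERERERERERERERERERERERERERERERERERERERERERERERERERERERERERERERERERERERERERERERERERERERERERERERERERERERERERERERERERERERERERERERER"/>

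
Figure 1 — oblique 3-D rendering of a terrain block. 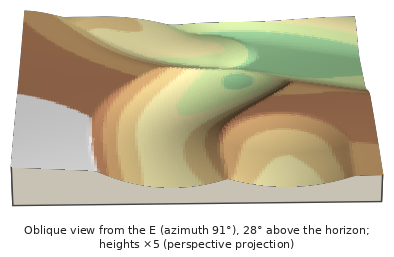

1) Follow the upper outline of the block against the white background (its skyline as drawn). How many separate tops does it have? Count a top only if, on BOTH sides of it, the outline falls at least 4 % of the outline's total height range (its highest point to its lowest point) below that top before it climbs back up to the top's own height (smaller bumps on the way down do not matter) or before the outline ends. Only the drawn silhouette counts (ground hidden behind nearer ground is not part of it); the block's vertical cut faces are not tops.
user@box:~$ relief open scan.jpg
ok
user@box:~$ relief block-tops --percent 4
2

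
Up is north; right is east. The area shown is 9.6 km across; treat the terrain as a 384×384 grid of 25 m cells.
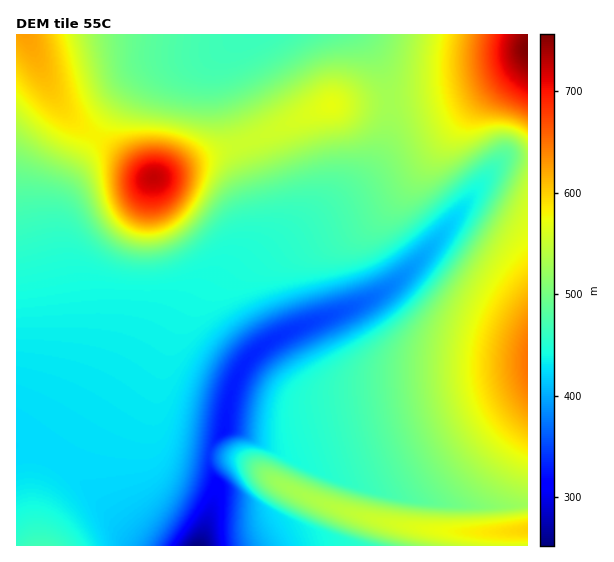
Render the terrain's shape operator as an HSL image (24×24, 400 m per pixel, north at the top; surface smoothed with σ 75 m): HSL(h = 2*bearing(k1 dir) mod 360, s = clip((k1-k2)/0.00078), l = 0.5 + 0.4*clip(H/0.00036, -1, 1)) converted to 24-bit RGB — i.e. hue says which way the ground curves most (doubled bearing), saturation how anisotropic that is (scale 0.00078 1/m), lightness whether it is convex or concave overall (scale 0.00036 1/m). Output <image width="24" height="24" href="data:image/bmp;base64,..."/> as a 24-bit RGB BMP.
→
<image width="24" height="24" href="data:image/bmp;base64,Qk32BgAAAAAAADYAAAAoAAAAGAAAABgAAAABABgAAAAAAMAGAAATCwAAEwsAAAAAAAAAAAAAhpd6kpd6kIN0iWlyimF5o3d7zYaJqWWwBzlpN22etqqboKSJgI12d0ouSR8GhT0B+0UPmbz3ztz9zNb/zNL/zM3/z8z/1Mz/hpJ6kI94inVxhWZ2hnJ/kn2BuISEvYqPIFOAFkhurY57qDoYZxgCHPjXze39zOr/zOX/vtf9Z5H3JAP+x44ArpQAraQAwcMAho14ioN1hW5xg3B6g32BiH6CooWCw6CUS2maBQcuWgMC0fV/zfr+zPT/mt/7zEcAVikDPyUHXkIWeGE2gHBQg3ZbhHtbg4BQhYd3hHhzgnN3gX1/gn+BhH+ClIiCv6qOaEKfLABWxfr+z/zyg/fxcRUBRhkJfFlJgXd6gnqBg3mBhHmAhXh+hnh8h3h6iHp4goB3gXt5gH5/gH+AgX+Bgn+BjoiBu62IOmerAITW0vb5yDkAcB0Ngm9rfn2AfnyBf3uBgXqCg3mDhXiDh3iDiHmCiXqAint+gIB/gH9/gH9/gH+AgH+AgX+Ai4eAtqqDrKF4AzAtMhwFxI9ioZiCgoB/fX2BfXuBfnqCf3mDgXmEhHiGiHmIinuHi32HjX+Ff4B/f4B/f4B/f39/gH+AgH+AiIV/sKGAtaJ7HDNgJEV5uqiUq5eKiIGHfnyCfXuCfHqCfXmDfniEgHmGhHqIiHyLjX+Nj4KNf4B+f4B/f4B/f39/f39/f3+AhIJ/ppR+wZ17NVZuD0liiquuwKGwo4Sni3yUgXuKfXmFe3mEe3iEfHmGf3qIg32LiICNjYSQf4B+f4B+f4B+f4B/f39/f39/goB/mIZ+wo18kl5aDkpEKJFinIisto3BqoS/nH2wj3qfhHmQfHmIeXmGenqIfn2Kg4GMiYWPfoB+foB+foB+foB+foB/f4B/gIB/ioB+sHx+wHKDRHVfDUsaGWUUUodEiG2hon25rX7DqXu4l3qgg3uMe32HfIGIgISKhYeNfoB+foB+foB+foB+foB+foB+foB/gn9/lH2EuXuav3SriVmOMGYmHk0MIlANOGkmUohWpXGwwXu/qn2kiX+NfYSHfoiJgouKfoB9foB9foB+fn99f397gIB4fYB4fIB7g36AlH2Osn2tvH7DqXq4hWWdUX4+KWAXEUgKH10lil2SvX+oqoGYi4GHfIeCfYmCfoB9foB9f399gHR1gm1jhXlVeIRUaoNfcoFzfX+Bin6Ll32do36yq4LArYXBoYCuUZRSEmIkEFErWox2vIGYpoKKh4p+eIh5foB9fn99f3V8hFdrjTk6mm0tfpcpPogtR4JUa390e398f32BhH2Ii32UmX6lsIW4wJK8cp2hGGY/EFM3hZRhvYOMn4N/gop4foB9fnp7fGN/iDh9tDBly4VmvMlwN7czJYNTSXppbX1veH91eX55fH5/gXyEjX2PqYGcwYmloG1yE1xCGF5Ho3dwu4GCmId5f3x6fHN2aVN4Zi6GwWe02svF3NLNrcekNJqSM21wW3djbn9ncH9tc35zeH15fnx+iXyDqX6PwoaXXJV1DE47LHBZs357tYB8gHJ0fWhtXFBuLzJ7jYS249jS08jB3tfSWmS2NEV8XHZyaIBiZoBiZ35mbH1sdHxzfH55i3uAsn6LwIKNRIFsC0c2R4Nivnx9g2dzg2NsX192MXWJUsXI2eLk5OHq59zqqFrZZzK0dmaYeIiIboFuZH5kY3tiaXxmbYBweH9+lHqDvn+Mt3mBK2tWD004kIBUh2N7i3J+epaUP72zHtupc9KYxcyy0I6y1T7ZnULNnnO8ooGwlX6df3iIbntwZYdmYol3bH+CgHeEonmGyH6PqmpxGj8xGiIRiW6Hh5iNhreiacGzP7uVPKNIiZtGmlhHmkx9klqmnHSwrYC6soG7qH2xlH2egaKWYZGZYXSJcW+Fj3WJsXeM0HCRkS6LL2p1hH6NiLGKgL2PZaeOYYV7ZHpXd3pMe25Od2lcdGhueXOCjnqWo36sroG6sJq7naG0ZWujW1uPb2iIhHKKmnKOvGyiuGnKc4e8h52DjryHfa98bYN0XmlldG5henZge3pgdXhiaHZiY3pian1sdoWFjH+WrZ+krI2nil+gcluOdGeJfW+Ki3CRoHCfrHunnI6hja+EkryGgZp+d2x8cWN2dG9rfHpxfH1yeHxybnxtZ31nYn5jYn9ibYdpmZxymWhqjl6DfmKHdmuGd2+Je2+Ph3GZp3+psqCdjruGj7KGfIqKeGSCeGeBeXR/e31+fH59e359eH97dH93bX9wZ39na4RjhIhjhW5kgWh0e22Bc3CEcHGIb3CNcXSVgoikw7S0"/>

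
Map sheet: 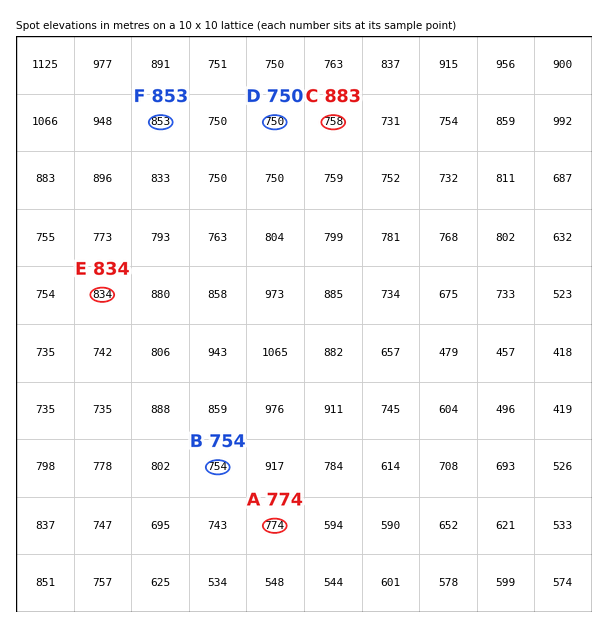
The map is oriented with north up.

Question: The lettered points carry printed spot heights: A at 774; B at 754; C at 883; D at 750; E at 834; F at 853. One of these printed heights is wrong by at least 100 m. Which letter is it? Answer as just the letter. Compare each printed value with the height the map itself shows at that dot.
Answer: C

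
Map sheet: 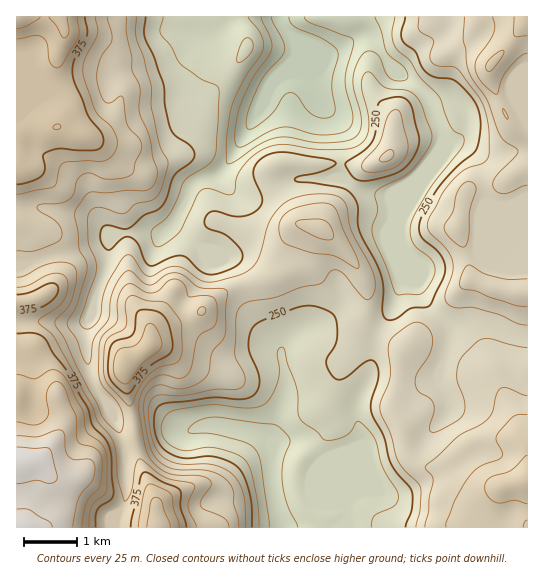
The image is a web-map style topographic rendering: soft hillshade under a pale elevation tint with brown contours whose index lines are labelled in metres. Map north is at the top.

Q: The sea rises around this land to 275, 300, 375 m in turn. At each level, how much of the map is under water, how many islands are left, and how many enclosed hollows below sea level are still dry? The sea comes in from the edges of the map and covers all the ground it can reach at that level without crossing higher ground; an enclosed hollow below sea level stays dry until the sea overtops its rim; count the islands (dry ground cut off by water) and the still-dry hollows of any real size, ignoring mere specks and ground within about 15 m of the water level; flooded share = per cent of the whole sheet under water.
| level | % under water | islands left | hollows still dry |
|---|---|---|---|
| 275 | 48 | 1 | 0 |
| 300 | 64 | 1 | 0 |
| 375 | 88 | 1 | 0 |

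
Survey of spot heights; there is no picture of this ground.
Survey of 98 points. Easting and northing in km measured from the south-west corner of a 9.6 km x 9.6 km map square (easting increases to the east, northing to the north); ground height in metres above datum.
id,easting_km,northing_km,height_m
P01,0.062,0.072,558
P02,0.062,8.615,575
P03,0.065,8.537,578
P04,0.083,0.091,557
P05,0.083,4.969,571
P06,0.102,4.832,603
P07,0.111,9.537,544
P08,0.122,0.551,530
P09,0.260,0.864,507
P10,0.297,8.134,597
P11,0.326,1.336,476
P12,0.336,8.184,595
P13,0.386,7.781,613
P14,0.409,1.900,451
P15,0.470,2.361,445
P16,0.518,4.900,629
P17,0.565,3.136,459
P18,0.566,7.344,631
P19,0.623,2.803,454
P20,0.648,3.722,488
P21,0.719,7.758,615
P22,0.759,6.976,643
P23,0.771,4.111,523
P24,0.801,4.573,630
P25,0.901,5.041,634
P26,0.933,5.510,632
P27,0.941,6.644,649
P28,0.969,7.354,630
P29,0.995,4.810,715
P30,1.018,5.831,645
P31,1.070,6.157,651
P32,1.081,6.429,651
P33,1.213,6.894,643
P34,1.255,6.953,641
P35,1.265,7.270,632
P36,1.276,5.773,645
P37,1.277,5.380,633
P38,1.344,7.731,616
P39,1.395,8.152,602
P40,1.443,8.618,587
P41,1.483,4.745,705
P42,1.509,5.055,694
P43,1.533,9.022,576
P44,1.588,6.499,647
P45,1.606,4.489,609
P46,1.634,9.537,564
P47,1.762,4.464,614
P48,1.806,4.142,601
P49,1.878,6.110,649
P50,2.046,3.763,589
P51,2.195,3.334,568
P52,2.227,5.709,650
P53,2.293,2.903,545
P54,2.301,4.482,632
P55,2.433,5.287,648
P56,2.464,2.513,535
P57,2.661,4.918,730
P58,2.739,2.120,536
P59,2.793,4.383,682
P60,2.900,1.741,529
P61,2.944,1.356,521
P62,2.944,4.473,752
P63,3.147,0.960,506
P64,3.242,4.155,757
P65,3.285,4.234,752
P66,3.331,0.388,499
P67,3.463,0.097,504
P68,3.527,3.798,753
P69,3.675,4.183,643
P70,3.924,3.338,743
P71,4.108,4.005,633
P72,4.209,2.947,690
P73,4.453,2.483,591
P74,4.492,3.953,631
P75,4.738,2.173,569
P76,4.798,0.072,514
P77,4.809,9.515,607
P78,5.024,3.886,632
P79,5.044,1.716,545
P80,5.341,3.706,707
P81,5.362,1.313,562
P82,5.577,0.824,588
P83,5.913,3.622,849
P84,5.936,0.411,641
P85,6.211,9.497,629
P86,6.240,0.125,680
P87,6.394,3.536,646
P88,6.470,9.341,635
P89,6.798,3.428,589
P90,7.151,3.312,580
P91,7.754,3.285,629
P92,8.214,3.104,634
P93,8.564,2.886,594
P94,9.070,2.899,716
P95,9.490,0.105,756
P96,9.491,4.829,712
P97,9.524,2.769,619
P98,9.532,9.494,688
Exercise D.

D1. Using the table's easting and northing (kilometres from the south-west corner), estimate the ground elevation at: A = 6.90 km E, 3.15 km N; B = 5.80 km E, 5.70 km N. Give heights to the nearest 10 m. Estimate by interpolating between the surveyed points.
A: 590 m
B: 650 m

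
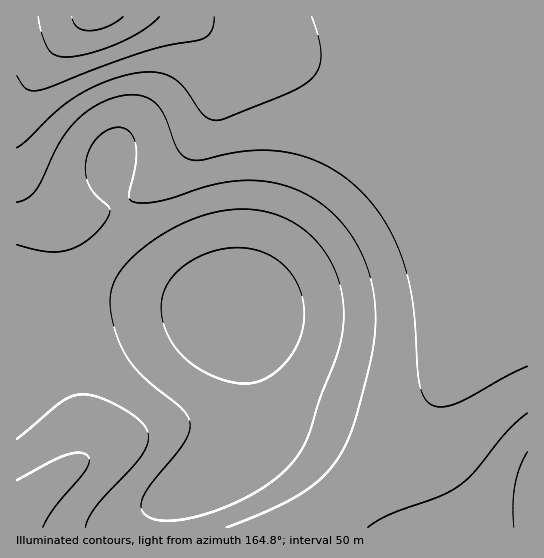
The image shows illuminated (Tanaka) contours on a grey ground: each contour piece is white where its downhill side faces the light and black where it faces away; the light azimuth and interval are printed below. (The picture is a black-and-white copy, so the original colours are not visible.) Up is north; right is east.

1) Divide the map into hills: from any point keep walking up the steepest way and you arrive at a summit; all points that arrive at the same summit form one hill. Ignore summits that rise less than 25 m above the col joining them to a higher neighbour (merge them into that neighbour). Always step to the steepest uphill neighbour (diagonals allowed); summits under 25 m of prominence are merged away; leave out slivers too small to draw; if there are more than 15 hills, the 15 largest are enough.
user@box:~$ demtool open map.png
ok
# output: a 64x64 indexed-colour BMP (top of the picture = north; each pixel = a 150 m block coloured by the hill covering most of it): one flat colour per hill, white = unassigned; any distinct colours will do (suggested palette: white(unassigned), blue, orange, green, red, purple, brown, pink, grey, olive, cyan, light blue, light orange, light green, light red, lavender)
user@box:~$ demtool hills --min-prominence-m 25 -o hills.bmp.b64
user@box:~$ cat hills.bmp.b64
<image width="64" height="64" href="data:image/bmp;base64,Qk12CAAAAAAAAHYAAAAoAAAAQAAAAEAAAAABAAQAAAAAAAAIAAATCwAAEwsAABAAAAAAAAAA////ALR3HwAOf/8ALKAsACgn1gC9Z5QAS1aMAMJ34wB/f38AIr28AM++FwDox64AeLv/AIrfmACWmP8A1bDFABERERERERERERERERERERERERIiIiIiIiIiIiIiIiIiERERERERERERERERERERERERESIiIiIiIiIiIiIiIiIxEREREREREREREREREREREREREiIiIiIiIiIiIiIiIjMREREREREREREREREREREREREREiIiIiIiIiIiIiIiMzERERERERERERERERERERERERERIiIiIiIiIiIiIiIzMxERERERERERERERERERERERERESIiIiIiIiIiIiIjMzMxEREREREREREREREREREREREREiIiIiIiIiIiIiMzMzMRERERERERERERERERERERERERIiIiIiIiIiIiIzMzMzERERERERERERERERERERERERESIiIiIiIiIiIjMzMzMREREREREREREREREREREREREREiIiIiIiIiIiMzMzMxERERERERERERERERERERERERERIiIiIiIiIiIzMzMzERERERERERERERERERERERERERESIiIiIiIiIjMzMzMREREREREREREREREREREREREREREiIiIiIiIiMzMzMxERERERERERERERERERERERERERERIiIiIiIiIzMzMzEREREREREREREREREREREREREREREiIiIiIiIjMzMzMRERERERERERERERERERERERERERERIiIiIiIiMzMzMREREREREREREREREREREREREREREREiIiIiIiIzMzMxERERERERERERERERERERERERERERERIiIiIiIjMzMzERERERERERERERERERERERERERERERESIiIiIiMzMzMRERERERERERERERERERERERERERERERIiIiIiIzMzMRERERERERERERERERERERERERERERERESIiIiIjMzMxERERERERERERERERERERERERERERERERIiIiIiMzMxERERERERERERERERERERERERERERERERESIiIiIzMxERERERERERERERERERERERERERERERERERIiIiIjMxERERERERERERERERERERERERERERERERERESIiIiERERERERERERERERERERERERERERERERERERERIiIiIREREREREREREREREREREREREREREREREREREREiIiIhERERERERERERERERERERERERERERERERERERERIiIiEREREREREREREREREREREREREREREREREREREREiIiIRERERERERERERERERERERERERERERERERERERERIiIhEREREREREREREREREREREREREREREREREREREREiIiERERERERERERERERERERERERERERERERERERERESIiIREREREREREREREREREREREREREREREREREREREREiIhERERERERERERERERERERERERERERERERERERERESIiERERERERERERERERERERERERERERERERERERERERIiIRERERERERERERERERERERERERERERERERERERERESIhERERERERERERERERERERERERERERERERERERERERIiEREREREREREREREREREREREREREREREREREREREREiIRERERERERERERERERERERERERERERERERERERERESIhEREREREREREREREREREREREREREREREREREREREREiERERERERERERERERERERERERERERERERERERERERESIRERERERERERERERERERERERERERERERERERERERERIhERERERERERERERERERERERERERERERERERERERERERERERERERERERERERERERERERERERERERERERERERERERERERERERERERERERERERERERERERERERERERERERERERERERERERERERERERERERERERERERERERERERERERERERERERERERERERERERERERERERERERERERERERERERERERERERERERERERERERERERERERERERERERERERERERERERERERERERERERERERERERERERERERERERERERERERERERERERERERERERERERERERERERERERERERERERERERERERERERERERERERERERERERERERERERERERERERERERERERERERERERERERERERERERERERERERERERERERERERERERERERERERERERERERERERERERERERERERERERERERERERERERERERERERERERERERERERERERERERERERERERERERERERERERERERERERERERERERERERERERERERERERERERERERERERERERERERERERERERERERERERERERERERERERERERERERERERERERERERERERERERERERERERERERERERERERERERERERERERERERERERERERERERERERERERERERERERERERERERERERERERERERERERERERERERERERERERERERERERERERERERERERERERERERERERERERERERERERERERERERERERERERERERERERERERERERERERERERERERERERERERERERERERERERERERERERERERERERERERERERERERERERERERERERERERERERERERERERERERERERERERERERERERERERERER"/>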